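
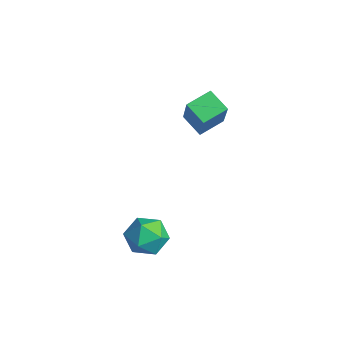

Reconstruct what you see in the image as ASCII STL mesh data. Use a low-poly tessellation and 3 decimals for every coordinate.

solid 
facet normal -0.846 -0.225 0.483
outer loop
vertex -3.049 2.309 3.727
vertex -3.153 3.507 4.102
vertex -4.185 2.767 1.948
endloop
endfacet
facet normal 0.083 -0.951 -0.298
outer loop
vertex -3.187 3.033 1.378
vertex -3.049 2.309 3.727
vertex -4.185 2.767 1.948
endloop
endfacet
facet normal -0.846 -0.225 0.483
outer loop
vertex -4.185 2.767 1.948
vertex -3.153 3.507 4.102
vertex -4.29 3.965 2.323
endloop
endfacet
facet normal -0.527 0.212 -0.823
outer loop
vertex -4.29 3.965 2.323
vertex -3.187 3.033 1.378
vertex -4.185 2.767 1.948
endloop
endfacet
facet normal 0.527 -0.212 0.823
outer loop
vertex -3.049 2.309 3.727
vertex -2.155 3.773 3.532
vertex -3.153 3.507 4.102
endloop
endfacet
facet normal 0.083 -0.951 -0.298
outer loop
vertex -2.05 2.575 3.157
vertex -3.049 2.309 3.727
vertex -3.187 3.033 1.378
endloop
endfacet
facet normal 0.526 -0.212 0.824
outer loop
vertex -2.05 2.575 3.157
vertex -2.155 3.773 3.532
vertex -3.049 2.309 3.727
endloop
endfacet
facet normal -0.083 0.951 0.298
outer loop
vertex -3.153 3.507 4.102
vertex -2.155 3.773 3.532
vertex -4.29 3.965 2.323
endloop
endfacet
facet normal -0.526 0.212 -0.823
outer loop
vertex -3.291 4.231 1.753
vertex -3.187 3.033 1.378
vertex -4.29 3.965 2.323
endloop
endfacet
facet normal -0.083 0.951 0.298
outer loop
vertex -4.29 3.965 2.323
vertex -2.155 3.773 3.532
vertex -3.291 4.231 1.753
endloop
endfacet
facet normal 0.846 0.225 -0.483
outer loop
vertex -3.291 4.231 1.753
vertex -2.05 2.575 3.157
vertex -3.187 3.033 1.378
endloop
endfacet
facet normal 0.846 0.225 -0.483
outer loop
vertex -2.155 3.773 3.532
vertex -2.05 2.575 3.157
vertex -3.291 4.231 1.753
endloop
endfacet
facet normal -0.465 -0.503 0.728
outer loop
vertex 0.398 -1.768 0.695
vertex 0.835 -2.613 0.39
vertex 1.283 -2.038 1.074
endloop
endfacet
facet normal -0.343 0.172 0.923
outer loop
vertex 0.398 -1.768 0.695
vertex 1.283 -2.038 1.074
vertex 1.113 -1.084 0.833
endloop
endfacet
facet normal -0.661 0.601 0.449
outer loop
vertex 0.398 -1.768 0.695
vertex 1.113 -1.084 0.833
vertex 0.561 -1.069 0.0
endloop
endfacet
facet normal -0.981 0.190 -0.039
outer loop
vertex 0.398 -1.768 0.695
vertex 0.561 -1.069 0.0
vertex 0.389 -2.014 -0.273
endloop
endfacet
facet normal -0.860 -0.493 0.133
outer loop
vertex 0.398 -1.768 0.695
vertex 0.389 -2.014 -0.273
vertex 0.835 -2.613 0.39
endloop
endfacet
facet normal 0.361 0.288 0.887
outer loop
vertex 1.113 -1.084 0.833
vertex 1.283 -2.038 1.074
vertex 1.991 -1.506 0.613
endloop
endfacet
facet normal 0.162 -0.805 0.571
outer loop
vertex 1.283 -2.038 1.074
vertex 0.835 -2.613 0.39
vertex 1.819 -2.451 0.34
endloop
endfacet
facet normal -0.476 -0.787 -0.391
outer loop
vertex 0.835 -2.613 0.39
vertex 0.389 -2.014 -0.273
vertex 1.267 -2.436 -0.493
endloop
endfacet
facet normal -0.673 0.316 -0.669
outer loop
vertex 0.389 -2.014 -0.273
vertex 0.561 -1.069 0.0
vertex 1.097 -1.482 -0.734
endloop
endfacet
facet normal -0.155 0.980 0.121
outer loop
vertex 0.561 -1.069 0.0
vertex 1.113 -1.084 0.833
vertex 1.545 -0.907 -0.05
endloop
endfacet
facet normal 0.981 -0.190 0.039
outer loop
vertex 1.982 -1.752 -0.355
vertex 1.991 -1.506 0.613
vertex 1.819 -2.451 0.34
endloop
endfacet
facet normal 0.661 -0.601 -0.449
outer loop
vertex 1.982 -1.752 -0.355
vertex 1.819 -2.451 0.34
vertex 1.267 -2.436 -0.493
endloop
endfacet
facet normal 0.343 -0.172 -0.923
outer loop
vertex 1.982 -1.752 -0.355
vertex 1.267 -2.436 -0.493
vertex 1.097 -1.482 -0.734
endloop
endfacet
facet normal 0.465 0.503 -0.728
outer loop
vertex 1.982 -1.752 -0.355
vertex 1.097 -1.482 -0.734
vertex 1.545 -0.907 -0.05
endloop
endfacet
facet normal 0.860 0.493 -0.133
outer loop
vertex 1.982 -1.752 -0.355
vertex 1.545 -0.907 -0.05
vertex 1.991 -1.506 0.613
endloop
endfacet
facet normal 0.673 -0.316 0.669
outer loop
vertex 1.819 -2.451 0.34
vertex 1.991 -1.506 0.613
vertex 1.283 -2.038 1.074
endloop
endfacet
facet normal 0.155 -0.980 -0.121
outer loop
vertex 1.267 -2.436 -0.493
vertex 1.819 -2.451 0.34
vertex 0.835 -2.613 0.39
endloop
endfacet
facet normal -0.361 -0.288 -0.887
outer loop
vertex 1.097 -1.482 -0.734
vertex 1.267 -2.436 -0.493
vertex 0.389 -2.014 -0.273
endloop
endfacet
facet normal -0.162 0.805 -0.571
outer loop
vertex 1.545 -0.907 -0.05
vertex 1.097 -1.482 -0.734
vertex 0.561 -1.069 0.0
endloop
endfacet
facet normal 0.476 0.787 0.391
outer loop
vertex 1.991 -1.506 0.613
vertex 1.545 -0.907 -0.05
vertex 1.113 -1.084 0.833
endloop
endfacet

endsolid


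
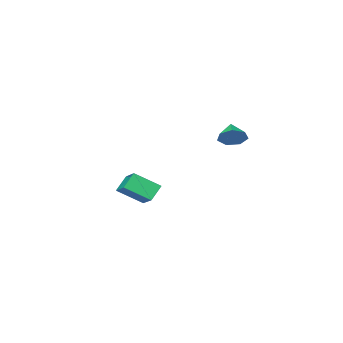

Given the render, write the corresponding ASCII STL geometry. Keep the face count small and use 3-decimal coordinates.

solid 
facet normal -0.682 -0.209 0.701
outer loop
vertex 1.52 -3.341 -1.473
vertex 0.246 -2.432 -2.441
vertex 1.049 -5.021 -2.431
endloop
endfacet
facet normal 0.692 -0.494 0.526
outer loop
vertex 1.874 -4.768 -3.279
vertex 1.52 -3.341 -1.473
vertex 1.049 -5.021 -2.431
endloop
endfacet
facet normal -0.682 -0.209 0.701
outer loop
vertex 1.049 -5.021 -2.431
vertex 0.246 -2.432 -2.441
vertex -0.225 -4.112 -3.399
endloop
endfacet
facet normal -0.236 -0.844 -0.482
outer loop
vertex -0.225 -4.112 -3.399
vertex 1.874 -4.768 -3.279
vertex 1.049 -5.021 -2.431
endloop
endfacet
facet normal 0.236 0.844 0.482
outer loop
vertex 1.52 -3.341 -1.473
vertex 1.071 -2.179 -3.289
vertex 0.246 -2.432 -2.441
endloop
endfacet
facet normal 0.692 -0.494 0.526
outer loop
vertex 2.345 -3.088 -2.321
vertex 1.52 -3.341 -1.473
vertex 1.874 -4.768 -3.279
endloop
endfacet
facet normal 0.236 0.844 0.482
outer loop
vertex 2.345 -3.088 -2.321
vertex 1.071 -2.179 -3.289
vertex 1.52 -3.341 -1.473
endloop
endfacet
facet normal -0.692 0.494 -0.526
outer loop
vertex 0.246 -2.432 -2.441
vertex 1.071 -2.179 -3.289
vertex -0.225 -4.112 -3.399
endloop
endfacet
facet normal -0.236 -0.844 -0.482
outer loop
vertex 0.6 -3.859 -4.247
vertex 1.874 -4.768 -3.279
vertex -0.225 -4.112 -3.399
endloop
endfacet
facet normal -0.692 0.494 -0.526
outer loop
vertex -0.225 -4.112 -3.399
vertex 1.071 -2.179 -3.289
vertex 0.6 -3.859 -4.247
endloop
endfacet
facet normal 0.682 0.209 -0.701
outer loop
vertex 0.6 -3.859 -4.247
vertex 2.345 -3.088 -2.321
vertex 1.874 -4.768 -3.279
endloop
endfacet
facet normal 0.682 0.209 -0.701
outer loop
vertex 1.071 -2.179 -3.289
vertex 2.345 -3.088 -2.321
vertex 0.6 -3.859 -4.247
endloop
endfacet
facet normal 0.399 0.753 -0.523
outer loop
vertex 0.293 3.586 3.605
vertex -0.458 3.705 3.204
vertex -0.178 4.063 3.933
endloop
endfacet
facet normal 0.345 -0.276 0.897
outer loop
vertex 0.293 3.586 3.605
vertex -0.178 4.063 3.933
vertex -0.942 2.795 3.836
endloop
endfacet
facet normal 0.400 0.753 -0.523
outer loop
vertex -0.178 4.063 3.933
vertex -0.458 3.705 3.204
vertex -0.859 4.271 3.712
endloop
endfacet
facet normal -0.281 0.096 0.955
outer loop
vertex -0.178 4.063 3.933
vertex -0.859 4.271 3.712
vertex -0.942 2.795 3.836
endloop
endfacet
facet normal 0.400 0.753 -0.523
outer loop
vertex -0.859 4.271 3.712
vertex -0.458 3.705 3.204
vertex -1.239 4.053 3.108
endloop
endfacet
facet normal -0.857 0.091 0.507
outer loop
vertex -0.859 4.271 3.712
vertex -1.239 4.053 3.108
vertex -0.942 2.795 3.836
endloop
endfacet
facet normal 0.400 0.753 -0.523
outer loop
vertex -1.239 4.053 3.108
vertex -0.458 3.705 3.204
vertex -1.031 3.573 2.576
endloop
endfacet
facet normal -0.951 -0.289 -0.111
outer loop
vertex -1.239 4.053 3.108
vertex -1.031 3.573 2.576
vertex -0.942 2.795 3.836
endloop
endfacet
facet normal 0.399 0.754 -0.522
outer loop
vertex -1.031 3.573 2.576
vertex -0.458 3.705 3.204
vertex -0.391 3.193 2.516
endloop
endfacet
facet normal -0.490 -0.757 -0.433
outer loop
vertex -1.031 3.573 2.576
vertex -0.391 3.193 2.516
vertex -0.942 2.795 3.836
endloop
endfacet
facet normal 0.400 0.753 -0.522
outer loop
vertex -0.391 3.193 2.516
vertex -0.458 3.705 3.204
vertex 0.198 3.198 2.975
endloop
endfacet
facet normal 0.176 -0.960 -0.216
outer loop
vertex -0.391 3.193 2.516
vertex 0.198 3.198 2.975
vertex -0.942 2.795 3.836
endloop
endfacet
facet normal 0.399 0.753 -0.524
outer loop
vertex 0.198 3.198 2.975
vertex -0.458 3.705 3.204
vertex 0.293 3.586 3.605
endloop
endfacet
facet normal 0.549 -0.746 0.377
outer loop
vertex 0.198 3.198 2.975
vertex 0.293 3.586 3.605
vertex -0.942 2.795 3.836
endloop
endfacet

endsolid


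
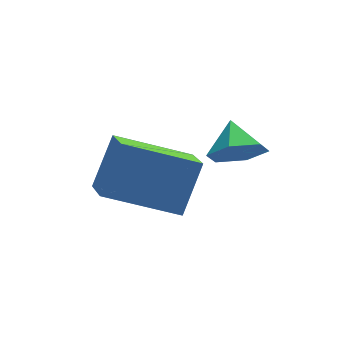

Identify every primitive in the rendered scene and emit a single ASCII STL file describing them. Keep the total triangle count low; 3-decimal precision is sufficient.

solid 
facet normal -0.111 -0.855 -0.506
outer loop
vertex 3.729 1.501 3.646
vertex 2.965 1.552 3.727
vertex 3.309 1.869 3.116
endloop
endfacet
facet normal 0.753 0.641 -0.152
outer loop
vertex 3.729 1.501 3.646
vertex 3.309 1.869 3.116
vertex 3.075 2.408 4.233
endloop
endfacet
facet normal -0.111 -0.855 -0.506
outer loop
vertex 3.309 1.869 3.116
vertex 2.965 1.552 3.727
vertex 2.545 1.921 3.196
endloop
endfacet
facet normal 0.016 0.902 -0.432
outer loop
vertex 3.309 1.869 3.116
vertex 2.545 1.921 3.196
vertex 3.075 2.408 4.233
endloop
endfacet
facet normal -0.112 -0.855 -0.506
outer loop
vertex 2.545 1.921 3.196
vertex 2.965 1.552 3.727
vertex 2.201 1.604 3.808
endloop
endfacet
facet normal -0.677 0.736 0.001
outer loop
vertex 2.545 1.921 3.196
vertex 2.201 1.604 3.808
vertex 3.075 2.408 4.233
endloop
endfacet
facet normal -0.112 -0.855 -0.507
outer loop
vertex 2.201 1.604 3.808
vertex 2.965 1.552 3.727
vertex 2.62 1.235 4.338
endloop
endfacet
facet normal -0.630 0.308 0.713
outer loop
vertex 2.201 1.604 3.808
vertex 2.62 1.235 4.338
vertex 3.075 2.408 4.233
endloop
endfacet
facet normal -0.110 -0.855 -0.506
outer loop
vertex 2.62 1.235 4.338
vertex 2.965 1.552 3.727
vertex 3.384 1.184 4.258
endloop
endfacet
facet normal 0.107 0.047 0.993
outer loop
vertex 2.62 1.235 4.338
vertex 3.384 1.184 4.258
vertex 3.075 2.408 4.233
endloop
endfacet
facet normal -0.111 -0.856 -0.506
outer loop
vertex 3.384 1.184 4.258
vertex 2.965 1.552 3.727
vertex 3.729 1.501 3.646
endloop
endfacet
facet normal 0.800 0.213 0.561
outer loop
vertex 3.384 1.184 4.258
vertex 3.729 1.501 3.646
vertex 3.075 2.408 4.233
endloop
endfacet
facet normal -0.456 -0.390 -0.800
outer loop
vertex -0.262 2.049 2.597
vertex -0.173 3.077 2.045
vertex 1.583 1.475 1.826
endloop
endfacet
facet normal -0.076 -0.879 0.471
outer loop
vertex 2.293 2.083 3.075
vertex -0.262 2.049 2.597
vertex 1.583 1.475 1.826
endloop
endfacet
facet normal -0.455 -0.390 -0.801
outer loop
vertex 1.583 1.475 1.826
vertex -0.173 3.077 2.045
vertex 1.672 2.503 1.275
endloop
endfacet
facet normal 0.887 -0.275 -0.370
outer loop
vertex 1.672 2.503 1.275
vertex 2.293 2.083 3.075
vertex 1.583 1.475 1.826
endloop
endfacet
facet normal -0.887 0.276 0.370
outer loop
vertex -0.262 2.049 2.597
vertex 0.537 3.685 3.294
vertex -0.173 3.077 2.045
endloop
endfacet
facet normal -0.077 -0.879 0.472
outer loop
vertex 0.448 2.657 3.845
vertex -0.262 2.049 2.597
vertex 2.293 2.083 3.075
endloop
endfacet
facet normal -0.887 0.275 0.371
outer loop
vertex 0.448 2.657 3.845
vertex 0.537 3.685 3.294
vertex -0.262 2.049 2.597
endloop
endfacet
facet normal 0.077 0.879 -0.471
outer loop
vertex -0.173 3.077 2.045
vertex 0.537 3.685 3.294
vertex 1.672 2.503 1.275
endloop
endfacet
facet normal 0.887 -0.276 -0.370
outer loop
vertex 2.382 3.111 2.523
vertex 2.293 2.083 3.075
vertex 1.672 2.503 1.275
endloop
endfacet
facet normal 0.076 0.879 -0.471
outer loop
vertex 1.672 2.503 1.275
vertex 0.537 3.685 3.294
vertex 2.382 3.111 2.523
endloop
endfacet
facet normal 0.455 0.390 0.800
outer loop
vertex 2.382 3.111 2.523
vertex 0.448 2.657 3.845
vertex 2.293 2.083 3.075
endloop
endfacet
facet normal 0.456 0.390 0.800
outer loop
vertex 0.537 3.685 3.294
vertex 0.448 2.657 3.845
vertex 2.382 3.111 2.523
endloop
endfacet

endsolid


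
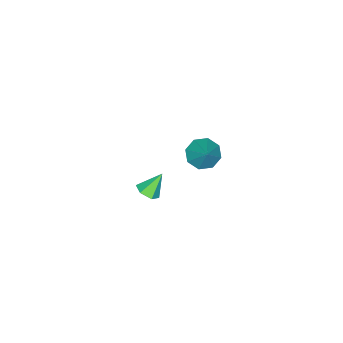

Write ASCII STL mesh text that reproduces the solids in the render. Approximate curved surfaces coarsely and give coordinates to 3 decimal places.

solid 
facet normal -0.502 -0.483 -0.718
outer loop
vertex -2.258 1.096 -2.341
vertex -2.901 0.914 -1.769
vertex -2.735 1.572 -2.328
endloop
endfacet
facet normal 0.669 0.678 -0.305
outer loop
vertex -2.258 1.096 -2.341
vertex -2.735 1.572 -2.328
vertex -2.079 1.706 -0.591
endloop
endfacet
facet normal -0.501 -0.483 -0.718
outer loop
vertex -2.735 1.572 -2.328
vertex -2.901 0.914 -1.769
vertex -3.309 1.662 -1.988
endloop
endfacet
facet normal 0.090 0.990 -0.110
outer loop
vertex -2.735 1.572 -2.328
vertex -3.309 1.662 -1.988
vertex -2.079 1.706 -0.591
endloop
endfacet
facet normal -0.502 -0.484 -0.717
outer loop
vertex -3.309 1.662 -1.988
vertex -2.901 0.914 -1.769
vertex -3.644 1.314 -1.519
endloop
endfacet
facet normal -0.411 0.848 0.335
outer loop
vertex -3.309 1.662 -1.988
vertex -3.644 1.314 -1.519
vertex -2.079 1.706 -0.591
endloop
endfacet
facet normal -0.502 -0.483 -0.717
outer loop
vertex -3.644 1.314 -1.519
vertex -2.901 0.914 -1.769
vertex -3.544 0.731 -1.196
endloop
endfacet
facet normal -0.541 0.335 0.771
outer loop
vertex -3.644 1.314 -1.519
vertex -3.544 0.731 -1.196
vertex -2.079 1.706 -0.591
endloop
endfacet
facet normal -0.502 -0.483 -0.717
outer loop
vertex -3.544 0.731 -1.196
vertex -2.901 0.914 -1.769
vertex -3.067 0.255 -1.209
endloop
endfacet
facet normal -0.223 -0.249 0.942
outer loop
vertex -3.544 0.731 -1.196
vertex -3.067 0.255 -1.209
vertex -2.079 1.706 -0.591
endloop
endfacet
facet normal -0.501 -0.484 -0.718
outer loop
vertex -3.067 0.255 -1.209
vertex -2.901 0.914 -1.769
vertex -2.493 0.165 -1.549
endloop
endfacet
facet normal 0.355 -0.561 0.748
outer loop
vertex -3.067 0.255 -1.209
vertex -2.493 0.165 -1.549
vertex -2.079 1.706 -0.591
endloop
endfacet
facet normal -0.501 -0.484 -0.718
outer loop
vertex -2.493 0.165 -1.549
vertex -2.901 0.914 -1.769
vertex -2.158 0.514 -2.018
endloop
endfacet
facet normal 0.857 -0.418 0.301
outer loop
vertex -2.493 0.165 -1.549
vertex -2.158 0.514 -2.018
vertex -2.079 1.706 -0.591
endloop
endfacet
facet normal -0.501 -0.484 -0.717
outer loop
vertex -2.158 0.514 -2.018
vertex -2.901 0.914 -1.769
vertex -2.258 1.096 -2.341
endloop
endfacet
facet normal 0.986 0.095 -0.134
outer loop
vertex -2.158 0.514 -2.018
vertex -2.258 1.096 -2.341
vertex -2.079 1.706 -0.591
endloop
endfacet
facet normal 0.533 -0.273 -0.801
outer loop
vertex 3.974 2.254 2.356
vertex 3.482 2.295 2.015
vertex 3.837 2.773 2.088
endloop
endfacet
facet normal 0.539 0.494 0.682
outer loop
vertex 3.974 2.254 2.356
vertex 3.837 2.773 2.088
vertex 2.838 2.625 2.985
endloop
endfacet
facet normal 0.532 -0.272 -0.802
outer loop
vertex 3.837 2.773 2.088
vertex 3.482 2.295 2.015
vertex 3.345 2.814 1.748
endloop
endfacet
facet normal -0.017 0.989 0.144
outer loop
vertex 3.837 2.773 2.088
vertex 3.345 2.814 1.748
vertex 2.838 2.625 2.985
endloop
endfacet
facet normal 0.532 -0.272 -0.802
outer loop
vertex 3.345 2.814 1.748
vertex 3.482 2.295 2.015
vertex 2.99 2.337 1.674
endloop
endfacet
facet normal -0.766 0.604 -0.221
outer loop
vertex 3.345 2.814 1.748
vertex 2.99 2.337 1.674
vertex 2.838 2.625 2.985
endloop
endfacet
facet normal 0.532 -0.273 -0.801
outer loop
vertex 2.99 2.337 1.674
vertex 3.482 2.295 2.015
vertex 3.127 1.817 1.942
endloop
endfacet
facet normal -0.959 -0.278 -0.050
outer loop
vertex 2.99 2.337 1.674
vertex 3.127 1.817 1.942
vertex 2.838 2.625 2.985
endloop
endfacet
facet normal 0.533 -0.273 -0.801
outer loop
vertex 3.127 1.817 1.942
vertex 3.482 2.295 2.015
vertex 3.619 1.776 2.283
endloop
endfacet
facet normal -0.403 -0.774 0.488
outer loop
vertex 3.127 1.817 1.942
vertex 3.619 1.776 2.283
vertex 2.838 2.625 2.985
endloop
endfacet
facet normal 0.533 -0.273 -0.801
outer loop
vertex 3.619 1.776 2.283
vertex 3.482 2.295 2.015
vertex 3.974 2.254 2.356
endloop
endfacet
facet normal 0.346 -0.388 0.854
outer loop
vertex 3.619 1.776 2.283
vertex 3.974 2.254 2.356
vertex 2.838 2.625 2.985
endloop
endfacet

endsolid


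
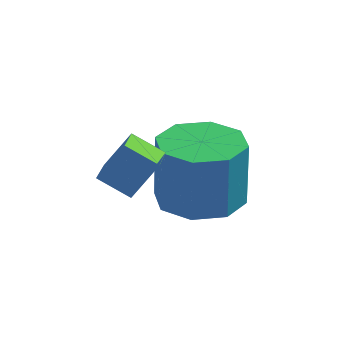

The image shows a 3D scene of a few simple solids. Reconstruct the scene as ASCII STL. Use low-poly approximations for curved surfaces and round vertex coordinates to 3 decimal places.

solid 
facet normal 0.005 -0.071 -0.997
outer loop
vertex 1.249 0.638 -1.163
vertex 0.415 1.353 -1.218
vertex 1.512 1.436 -1.218
endloop
endfacet
facet normal 0.950 -0.311 0.027
outer loop
vertex 1.249 0.638 -1.163
vertex 1.512 1.436 -1.218
vertex 1.239 0.772 0.733
endloop
endfacet
facet normal 0.950 -0.312 0.027
outer loop
vertex 1.239 0.772 0.733
vertex 1.512 1.436 -1.218
vertex 1.502 1.569 0.678
endloop
endfacet
facet normal -0.005 0.071 0.997
outer loop
vertex 1.239 0.772 0.733
vertex 1.502 1.569 0.678
vertex 0.405 1.487 0.678
endloop
endfacet
facet normal 0.005 -0.071 -0.997
outer loop
vertex 1.512 1.436 -1.218
vertex 0.415 1.353 -1.218
vertex 1.132 2.185 -1.273
endloop
endfacet
facet normal 0.892 0.451 -0.027
outer loop
vertex 1.512 1.436 -1.218
vertex 1.132 2.185 -1.273
vertex 1.502 1.569 0.678
endloop
endfacet
facet normal 0.893 0.450 -0.027
outer loop
vertex 1.502 1.569 0.678
vertex 1.132 2.185 -1.273
vertex 1.122 2.319 0.623
endloop
endfacet
facet normal -0.005 0.070 0.997
outer loop
vertex 1.502 1.569 0.678
vertex 1.122 2.319 0.623
vertex 0.405 1.487 0.678
endloop
endfacet
facet normal 0.005 -0.070 -0.998
outer loop
vertex 1.132 2.185 -1.273
vertex 0.415 1.353 -1.218
vertex 0.333 2.447 -1.295
endloop
endfacet
facet normal 0.313 0.948 -0.065
outer loop
vertex 1.132 2.185 -1.273
vertex 0.333 2.447 -1.295
vertex 1.122 2.319 0.623
endloop
endfacet
facet normal 0.313 0.948 -0.065
outer loop
vertex 1.122 2.319 0.623
vertex 0.333 2.447 -1.295
vertex 0.323 2.581 0.6
endloop
endfacet
facet normal -0.006 0.071 0.997
outer loop
vertex 1.122 2.319 0.623
vertex 0.323 2.581 0.6
vertex 0.405 1.487 0.678
endloop
endfacet
facet normal 0.006 -0.070 -0.998
outer loop
vertex 0.333 2.447 -1.295
vertex 0.415 1.353 -1.218
vertex -0.419 2.068 -1.273
endloop
endfacet
facet normal -0.451 0.890 -0.065
outer loop
vertex 0.333 2.447 -1.295
vertex -0.419 2.068 -1.273
vertex 0.323 2.581 0.6
endloop
endfacet
facet normal -0.451 0.890 -0.065
outer loop
vertex 0.323 2.581 0.6
vertex -0.419 2.068 -1.273
vertex -0.429 2.202 0.623
endloop
endfacet
facet normal -0.005 0.071 0.997
outer loop
vertex 0.323 2.581 0.6
vertex -0.429 2.202 0.623
vertex 0.405 1.487 0.678
endloop
endfacet
facet normal 0.005 -0.071 -0.997
outer loop
vertex -0.419 2.068 -1.273
vertex 0.415 1.353 -1.218
vertex -0.682 1.271 -1.218
endloop
endfacet
facet normal -0.950 0.312 -0.027
outer loop
vertex -0.419 2.068 -1.273
vertex -0.682 1.271 -1.218
vertex -0.429 2.202 0.623
endloop
endfacet
facet normal -0.950 0.311 -0.027
outer loop
vertex -0.429 2.202 0.623
vertex -0.682 1.271 -1.218
vertex -0.692 1.404 0.678
endloop
endfacet
facet normal -0.005 0.071 0.997
outer loop
vertex -0.429 2.202 0.623
vertex -0.692 1.404 0.678
vertex 0.405 1.487 0.678
endloop
endfacet
facet normal 0.005 -0.070 -0.997
outer loop
vertex -0.682 1.271 -1.218
vertex 0.415 1.353 -1.218
vertex -0.302 0.521 -1.163
endloop
endfacet
facet normal -0.893 -0.450 0.027
outer loop
vertex -0.682 1.271 -1.218
vertex -0.302 0.521 -1.163
vertex -0.692 1.404 0.678
endloop
endfacet
facet normal -0.892 -0.451 0.027
outer loop
vertex -0.692 1.404 0.678
vertex -0.302 0.521 -1.163
vertex -0.312 0.655 0.733
endloop
endfacet
facet normal -0.005 0.071 0.997
outer loop
vertex -0.692 1.404 0.678
vertex -0.312 0.655 0.733
vertex 0.405 1.487 0.678
endloop
endfacet
facet normal 0.006 -0.071 -0.997
outer loop
vertex -0.302 0.521 -1.163
vertex 0.415 1.353 -1.218
vertex 0.497 0.259 -1.14
endloop
endfacet
facet normal -0.313 -0.948 0.065
outer loop
vertex -0.302 0.521 -1.163
vertex 0.497 0.259 -1.14
vertex -0.312 0.655 0.733
endloop
endfacet
facet normal -0.313 -0.948 0.065
outer loop
vertex -0.312 0.655 0.733
vertex 0.497 0.259 -1.14
vertex 0.487 0.393 0.755
endloop
endfacet
facet normal -0.005 0.070 0.998
outer loop
vertex -0.312 0.655 0.733
vertex 0.487 0.393 0.755
vertex 0.405 1.487 0.678
endloop
endfacet
facet normal 0.005 -0.071 -0.997
outer loop
vertex 0.497 0.259 -1.14
vertex 0.415 1.353 -1.218
vertex 1.249 0.638 -1.163
endloop
endfacet
facet normal 0.451 -0.890 0.065
outer loop
vertex 0.497 0.259 -1.14
vertex 1.249 0.638 -1.163
vertex 0.487 0.393 0.755
endloop
endfacet
facet normal 0.451 -0.890 0.065
outer loop
vertex 0.487 0.393 0.755
vertex 1.249 0.638 -1.163
vertex 1.239 0.772 0.733
endloop
endfacet
facet normal -0.006 0.070 0.998
outer loop
vertex 0.487 0.393 0.755
vertex 1.239 0.772 0.733
vertex 0.405 1.487 0.678
endloop
endfacet
facet normal -0.469 -0.398 -0.789
outer loop
vertex -0.452 -1.237 0.586
vertex -1.26 -1.197 1.046
vertex -0.661 -0.064 0.119
endloop
endfacet
facet normal 0.868 -0.043 -0.495
outer loop
vertex -0.14 0.377 0.994
vertex -0.452 -1.237 0.586
vertex -0.661 -0.064 0.119
endloop
endfacet
facet normal -0.469 -0.397 -0.789
outer loop
vertex -0.661 -0.064 0.119
vertex -1.26 -1.197 1.046
vertex -1.468 -0.024 0.579
endloop
endfacet
facet normal -0.163 0.917 -0.365
outer loop
vertex -1.468 -0.024 0.579
vertex -0.14 0.377 0.994
vertex -0.661 -0.064 0.119
endloop
endfacet
facet normal 0.163 -0.917 0.365
outer loop
vertex -0.452 -1.237 0.586
vertex -0.739 -0.756 1.921
vertex -1.26 -1.197 1.046
endloop
endfacet
facet normal 0.868 -0.043 -0.494
outer loop
vertex 0.068 -0.796 1.461
vertex -0.452 -1.237 0.586
vertex -0.14 0.377 0.994
endloop
endfacet
facet normal 0.163 -0.917 0.365
outer loop
vertex 0.068 -0.796 1.461
vertex -0.739 -0.756 1.921
vertex -0.452 -1.237 0.586
endloop
endfacet
facet normal -0.868 0.043 0.495
outer loop
vertex -1.26 -1.197 1.046
vertex -0.739 -0.756 1.921
vertex -1.468 -0.024 0.579
endloop
endfacet
facet normal -0.163 0.917 -0.365
outer loop
vertex -0.948 0.417 1.454
vertex -0.14 0.377 0.994
vertex -1.468 -0.024 0.579
endloop
endfacet
facet normal -0.868 0.042 0.495
outer loop
vertex -1.468 -0.024 0.579
vertex -0.739 -0.756 1.921
vertex -0.948 0.417 1.454
endloop
endfacet
facet normal 0.469 0.397 0.789
outer loop
vertex -0.948 0.417 1.454
vertex 0.068 -0.796 1.461
vertex -0.14 0.377 0.994
endloop
endfacet
facet normal 0.469 0.398 0.789
outer loop
vertex -0.739 -0.756 1.921
vertex 0.068 -0.796 1.461
vertex -0.948 0.417 1.454
endloop
endfacet

endsolid


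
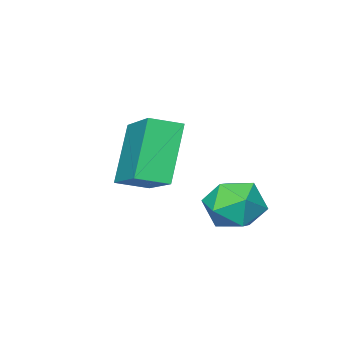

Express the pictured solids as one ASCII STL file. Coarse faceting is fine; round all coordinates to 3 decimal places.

solid 
facet normal -0.431 -0.263 0.863
outer loop
vertex -2.398 -5.091 2.505
vertex -1.622 -3.273 3.447
vertex -3.153 -4.644 2.264
endloop
endfacet
facet normal -0.354 -0.830 -0.430
outer loop
vertex -2.338 -4.147 0.633
vertex -2.398 -5.091 2.505
vertex -3.153 -4.644 2.264
endloop
endfacet
facet normal -0.431 -0.263 0.863
outer loop
vertex -3.153 -4.644 2.264
vertex -1.622 -3.273 3.447
vertex -2.377 -2.826 3.206
endloop
endfacet
facet normal -0.830 0.491 -0.265
outer loop
vertex -2.377 -2.826 3.206
vertex -2.338 -4.147 0.633
vertex -3.153 -4.644 2.264
endloop
endfacet
facet normal 0.830 -0.491 0.265
outer loop
vertex -2.398 -5.091 2.505
vertex -0.807 -2.776 1.816
vertex -1.622 -3.273 3.447
endloop
endfacet
facet normal -0.354 -0.830 -0.430
outer loop
vertex -1.583 -4.594 0.874
vertex -2.398 -5.091 2.505
vertex -2.338 -4.147 0.633
endloop
endfacet
facet normal 0.830 -0.491 0.265
outer loop
vertex -1.583 -4.594 0.874
vertex -0.807 -2.776 1.816
vertex -2.398 -5.091 2.505
endloop
endfacet
facet normal 0.354 0.830 0.430
outer loop
vertex -1.622 -3.273 3.447
vertex -0.807 -2.776 1.816
vertex -2.377 -2.826 3.206
endloop
endfacet
facet normal -0.830 0.491 -0.265
outer loop
vertex -1.562 -2.329 1.575
vertex -2.338 -4.147 0.633
vertex -2.377 -2.826 3.206
endloop
endfacet
facet normal 0.354 0.830 0.430
outer loop
vertex -2.377 -2.826 3.206
vertex -0.807 -2.776 1.816
vertex -1.562 -2.329 1.575
endloop
endfacet
facet normal 0.431 0.263 -0.863
outer loop
vertex -1.562 -2.329 1.575
vertex -1.583 -4.594 0.874
vertex -2.338 -4.147 0.633
endloop
endfacet
facet normal 0.431 0.263 -0.863
outer loop
vertex -0.807 -2.776 1.816
vertex -1.583 -4.594 0.874
vertex -1.562 -2.329 1.575
endloop
endfacet
facet normal 0.060 0.347 0.936
outer loop
vertex -2.785 -1.045 1.149
vertex -3.463 -1.529 1.372
vertex -2.665 -1.848 1.439
endloop
endfacet
facet normal 0.704 0.332 0.628
outer loop
vertex -2.785 -1.045 1.149
vertex -2.665 -1.848 1.439
vertex -2.205 -1.558 0.77
endloop
endfacet
facet normal 0.677 0.735 0.041
outer loop
vertex -2.785 -1.045 1.149
vertex -2.205 -1.558 0.77
vertex -2.718 -1.059 0.29
endloop
endfacet
facet normal 0.016 1.000 -0.015
outer loop
vertex -2.785 -1.045 1.149
vertex -2.718 -1.059 0.29
vertex -3.496 -1.041 0.661
endloop
endfacet
facet normal -0.365 0.760 0.538
outer loop
vertex -2.785 -1.045 1.149
vertex -3.496 -1.041 0.661
vertex -3.463 -1.529 1.372
endloop
endfacet
facet normal 0.837 -0.339 0.429
outer loop
vertex -2.205 -1.558 0.77
vertex -2.665 -1.848 1.439
vertex -2.524 -2.359 0.759
endloop
endfacet
facet normal -0.204 -0.317 0.926
outer loop
vertex -2.665 -1.848 1.439
vertex -3.463 -1.529 1.372
vertex -3.302 -2.341 1.13
endloop
endfacet
facet normal -0.892 0.352 0.283
outer loop
vertex -3.463 -1.529 1.372
vertex -3.496 -1.041 0.661
vertex -3.815 -1.842 0.65
endloop
endfacet
facet normal -0.275 0.740 -0.613
outer loop
vertex -3.496 -1.041 0.661
vertex -2.718 -1.059 0.29
vertex -3.355 -1.552 -0.019
endloop
endfacet
facet normal 0.793 0.313 -0.522
outer loop
vertex -2.718 -1.059 0.29
vertex -2.205 -1.558 0.77
vertex -2.557 -1.871 0.048
endloop
endfacet
facet normal -0.016 -1.000 0.015
outer loop
vertex -3.235 -2.355 0.271
vertex -2.524 -2.359 0.759
vertex -3.302 -2.341 1.13
endloop
endfacet
facet normal -0.677 -0.735 -0.041
outer loop
vertex -3.235 -2.355 0.271
vertex -3.302 -2.341 1.13
vertex -3.815 -1.842 0.65
endloop
endfacet
facet normal -0.704 -0.332 -0.628
outer loop
vertex -3.235 -2.355 0.271
vertex -3.815 -1.842 0.65
vertex -3.355 -1.552 -0.019
endloop
endfacet
facet normal -0.060 -0.347 -0.936
outer loop
vertex -3.235 -2.355 0.271
vertex -3.355 -1.552 -0.019
vertex -2.557 -1.871 0.048
endloop
endfacet
facet normal 0.365 -0.760 -0.538
outer loop
vertex -3.235 -2.355 0.271
vertex -2.557 -1.871 0.048
vertex -2.524 -2.359 0.759
endloop
endfacet
facet normal 0.275 -0.740 0.613
outer loop
vertex -3.302 -2.341 1.13
vertex -2.524 -2.359 0.759
vertex -2.665 -1.848 1.439
endloop
endfacet
facet normal -0.793 -0.313 0.522
outer loop
vertex -3.815 -1.842 0.65
vertex -3.302 -2.341 1.13
vertex -3.463 -1.529 1.372
endloop
endfacet
facet normal -0.837 0.339 -0.429
outer loop
vertex -3.355 -1.552 -0.019
vertex -3.815 -1.842 0.65
vertex -3.496 -1.041 0.661
endloop
endfacet
facet normal 0.204 0.317 -0.926
outer loop
vertex -2.557 -1.871 0.048
vertex -3.355 -1.552 -0.019
vertex -2.718 -1.059 0.29
endloop
endfacet
facet normal 0.892 -0.352 -0.283
outer loop
vertex -2.524 -2.359 0.759
vertex -2.557 -1.871 0.048
vertex -2.205 -1.558 0.77
endloop
endfacet

endsolid


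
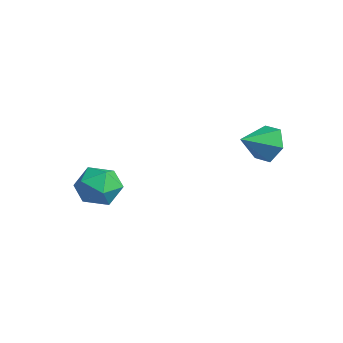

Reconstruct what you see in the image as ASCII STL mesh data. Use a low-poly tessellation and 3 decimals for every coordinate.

solid 
facet normal -0.118 0.901 -0.417
outer loop
vertex 2.051 4.339 4.443
vertex 1.756 3.871 3.516
vertex 1.011 4.117 4.258
endloop
endfacet
facet normal -0.148 -0.125 0.981
outer loop
vertex 2.051 4.339 4.443
vertex 1.011 4.117 4.258
vertex 1.944 2.429 4.184
endloop
endfacet
facet normal -0.118 0.901 -0.417
outer loop
vertex 1.011 4.117 4.258
vertex 1.756 3.871 3.516
vertex 0.715 3.649 3.331
endloop
endfacet
facet normal -0.765 -0.443 0.468
outer loop
vertex 1.011 4.117 4.258
vertex 0.715 3.649 3.331
vertex 1.944 2.429 4.184
endloop
endfacet
facet normal -0.118 0.901 -0.418
outer loop
vertex 0.715 3.649 3.331
vertex 1.756 3.871 3.516
vertex 1.46 3.402 2.589
endloop
endfacet
facet normal -0.558 -0.773 -0.302
outer loop
vertex 0.715 3.649 3.331
vertex 1.46 3.402 2.589
vertex 1.944 2.429 4.184
endloop
endfacet
facet normal -0.118 0.901 -0.418
outer loop
vertex 1.46 3.402 2.589
vertex 1.756 3.871 3.516
vertex 2.501 3.624 2.774
endloop
endfacet
facet normal 0.267 -0.785 -0.560
outer loop
vertex 1.46 3.402 2.589
vertex 2.501 3.624 2.774
vertex 1.944 2.429 4.184
endloop
endfacet
facet normal -0.118 0.901 -0.418
outer loop
vertex 2.501 3.624 2.774
vertex 1.756 3.871 3.516
vertex 2.796 4.093 3.701
endloop
endfacet
facet normal 0.884 -0.466 -0.046
outer loop
vertex 2.501 3.624 2.774
vertex 2.796 4.093 3.701
vertex 1.944 2.429 4.184
endloop
endfacet
facet normal -0.118 0.901 -0.417
outer loop
vertex 2.796 4.093 3.701
vertex 1.756 3.871 3.516
vertex 2.051 4.339 4.443
endloop
endfacet
facet normal 0.676 -0.136 0.724
outer loop
vertex 2.796 4.093 3.701
vertex 2.051 4.339 4.443
vertex 1.944 2.429 4.184
endloop
endfacet
facet normal -0.255 0.333 0.908
outer loop
vertex -3.598 -1.272 0.291
vertex -3.883 -2.44 0.639
vertex -2.722 -2.003 0.805
endloop
endfacet
facet normal 0.255 0.742 0.621
outer loop
vertex -3.598 -1.272 0.291
vertex -2.722 -2.003 0.805
vertex -2.437 -1.281 -0.175
endloop
endfacet
facet normal 0.009 1.000 0.003
outer loop
vertex -3.598 -1.272 0.291
vertex -2.437 -1.281 -0.175
vertex -3.422 -1.27 -0.948
endloop
endfacet
facet normal -0.654 0.751 -0.092
outer loop
vertex -3.598 -1.272 0.291
vertex -3.422 -1.27 -0.948
vertex -4.315 -1.987 -0.444
endloop
endfacet
facet normal -0.817 0.339 0.467
outer loop
vertex -3.598 -1.272 0.291
vertex -4.315 -1.987 -0.444
vertex -3.883 -2.44 0.639
endloop
endfacet
facet normal 0.817 0.325 0.477
outer loop
vertex -2.437 -1.281 -0.175
vertex -2.722 -2.003 0.805
vertex -2.005 -2.453 -0.116
endloop
endfacet
facet normal -0.008 -0.335 0.942
outer loop
vertex -2.722 -2.003 0.805
vertex -3.883 -2.44 0.639
vertex -2.898 -3.17 0.388
endloop
endfacet
facet normal -0.917 -0.326 0.229
outer loop
vertex -3.883 -2.44 0.639
vertex -4.315 -1.987 -0.444
vertex -3.883 -3.159 -0.385
endloop
endfacet
facet normal -0.654 0.340 -0.675
outer loop
vertex -4.315 -1.987 -0.444
vertex -3.422 -1.27 -0.948
vertex -3.598 -2.437 -1.365
endloop
endfacet
facet normal 0.418 0.743 -0.522
outer loop
vertex -3.422 -1.27 -0.948
vertex -2.437 -1.281 -0.175
vertex -2.437 -2.0 -1.199
endloop
endfacet
facet normal 0.654 -0.751 0.092
outer loop
vertex -2.722 -3.168 -0.851
vertex -2.005 -2.453 -0.116
vertex -2.898 -3.17 0.388
endloop
endfacet
facet normal -0.009 -1.000 -0.003
outer loop
vertex -2.722 -3.168 -0.851
vertex -2.898 -3.17 0.388
vertex -3.883 -3.159 -0.385
endloop
endfacet
facet normal -0.255 -0.742 -0.621
outer loop
vertex -2.722 -3.168 -0.851
vertex -3.883 -3.159 -0.385
vertex -3.598 -2.437 -1.365
endloop
endfacet
facet normal 0.255 -0.333 -0.908
outer loop
vertex -2.722 -3.168 -0.851
vertex -3.598 -2.437 -1.365
vertex -2.437 -2.0 -1.199
endloop
endfacet
facet normal 0.817 -0.339 -0.467
outer loop
vertex -2.722 -3.168 -0.851
vertex -2.437 -2.0 -1.199
vertex -2.005 -2.453 -0.116
endloop
endfacet
facet normal 0.654 -0.340 0.675
outer loop
vertex -2.898 -3.17 0.388
vertex -2.005 -2.453 -0.116
vertex -2.722 -2.003 0.805
endloop
endfacet
facet normal -0.418 -0.743 0.522
outer loop
vertex -3.883 -3.159 -0.385
vertex -2.898 -3.17 0.388
vertex -3.883 -2.44 0.639
endloop
endfacet
facet normal -0.817 -0.325 -0.477
outer loop
vertex -3.598 -2.437 -1.365
vertex -3.883 -3.159 -0.385
vertex -4.315 -1.987 -0.444
endloop
endfacet
facet normal 0.008 0.335 -0.942
outer loop
vertex -2.437 -2.0 -1.199
vertex -3.598 -2.437 -1.365
vertex -3.422 -1.27 -0.948
endloop
endfacet
facet normal 0.917 0.326 -0.229
outer loop
vertex -2.005 -2.453 -0.116
vertex -2.437 -2.0 -1.199
vertex -2.437 -1.281 -0.175
endloop
endfacet

endsolid


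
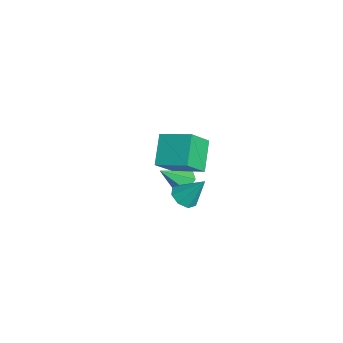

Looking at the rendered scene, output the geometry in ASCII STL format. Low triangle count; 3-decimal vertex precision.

solid 
facet normal -0.615 -0.732 -0.295
outer loop
vertex 1.407 0.722 3.891
vertex 0.601 1.965 2.489
vertex 2.888 0.059 2.451
endloop
endfacet
facet normal 0.395 -0.610 0.687
outer loop
vertex 4.179 1.595 3.071
vertex 1.407 0.722 3.891
vertex 2.888 0.059 2.451
endloop
endfacet
facet normal -0.614 -0.731 -0.296
outer loop
vertex 2.888 0.059 2.451
vertex 0.601 1.965 2.489
vertex 2.083 1.302 1.049
endloop
endfacet
facet normal 0.683 -0.306 -0.663
outer loop
vertex 2.083 1.302 1.049
vertex 4.179 1.595 3.071
vertex 2.888 0.059 2.451
endloop
endfacet
facet normal -0.683 0.306 0.664
outer loop
vertex 1.407 0.722 3.891
vertex 1.892 3.501 3.109
vertex 0.601 1.965 2.489
endloop
endfacet
facet normal 0.395 -0.609 0.687
outer loop
vertex 2.697 2.258 4.511
vertex 1.407 0.722 3.891
vertex 4.179 1.595 3.071
endloop
endfacet
facet normal -0.683 0.306 0.663
outer loop
vertex 2.697 2.258 4.511
vertex 1.892 3.501 3.109
vertex 1.407 0.722 3.891
endloop
endfacet
facet normal -0.395 0.610 -0.687
outer loop
vertex 0.601 1.965 2.489
vertex 1.892 3.501 3.109
vertex 2.083 1.302 1.049
endloop
endfacet
facet normal 0.683 -0.306 -0.664
outer loop
vertex 3.373 2.838 1.669
vertex 4.179 1.595 3.071
vertex 2.083 1.302 1.049
endloop
endfacet
facet normal -0.395 0.609 -0.687
outer loop
vertex 2.083 1.302 1.049
vertex 1.892 3.501 3.109
vertex 3.373 2.838 1.669
endloop
endfacet
facet normal 0.614 0.732 0.295
outer loop
vertex 3.373 2.838 1.669
vertex 2.697 2.258 4.511
vertex 4.179 1.595 3.071
endloop
endfacet
facet normal 0.615 0.731 0.295
outer loop
vertex 1.892 3.501 3.109
vertex 2.697 2.258 4.511
vertex 3.373 2.838 1.669
endloop
endfacet
facet normal -0.311 -0.517 -0.798
outer loop
vertex 1.586 1.755 -2.378
vertex 0.836 2.333 -2.46
vertex 1.722 2.329 -2.803
endloop
endfacet
facet normal 0.979 -0.104 0.173
outer loop
vertex 1.586 1.755 -2.378
vertex 1.722 2.329 -2.803
vertex 1.484 3.407 -0.8
endloop
endfacet
facet normal -0.311 -0.516 -0.798
outer loop
vertex 1.722 2.329 -2.803
vertex 0.836 2.333 -2.46
vertex 1.34 2.906 -3.027
endloop
endfacet
facet normal 0.851 0.498 -0.167
outer loop
vertex 1.722 2.329 -2.803
vertex 1.34 2.906 -3.027
vertex 1.484 3.407 -0.8
endloop
endfacet
facet normal -0.312 -0.516 -0.798
outer loop
vertex 1.34 2.906 -3.027
vertex 0.836 2.333 -2.46
vertex 0.662 3.147 -2.918
endloop
endfacet
facet normal 0.293 0.928 -0.228
outer loop
vertex 1.34 2.906 -3.027
vertex 0.662 3.147 -2.918
vertex 1.484 3.407 -0.8
endloop
endfacet
facet normal -0.312 -0.516 -0.798
outer loop
vertex 0.662 3.147 -2.918
vertex 0.836 2.333 -2.46
vertex 0.087 2.911 -2.541
endloop
endfacet
facet normal -0.364 0.931 0.027
outer loop
vertex 0.662 3.147 -2.918
vertex 0.087 2.911 -2.541
vertex 1.484 3.407 -0.8
endloop
endfacet
facet normal -0.311 -0.515 -0.798
outer loop
vertex 0.087 2.911 -2.541
vertex 0.836 2.333 -2.46
vertex -0.05 2.337 -2.117
endloop
endfacet
facet normal -0.737 0.506 0.447
outer loop
vertex 0.087 2.911 -2.541
vertex -0.05 2.337 -2.117
vertex 1.484 3.407 -0.8
endloop
endfacet
facet normal -0.311 -0.517 -0.797
outer loop
vertex -0.05 2.337 -2.117
vertex 0.836 2.333 -2.46
vertex 0.333 1.761 -1.893
endloop
endfacet
facet normal -0.608 -0.098 0.788
outer loop
vertex -0.05 2.337 -2.117
vertex 0.333 1.761 -1.893
vertex 1.484 3.407 -0.8
endloop
endfacet
facet normal -0.311 -0.517 -0.797
outer loop
vertex 0.333 1.761 -1.893
vertex 0.836 2.333 -2.46
vertex 1.01 1.52 -2.001
endloop
endfacet
facet normal -0.052 -0.527 0.848
outer loop
vertex 0.333 1.761 -1.893
vertex 1.01 1.52 -2.001
vertex 1.484 3.407 -0.8
endloop
endfacet
facet normal -0.311 -0.517 -0.798
outer loop
vertex 1.01 1.52 -2.001
vertex 0.836 2.333 -2.46
vertex 1.586 1.755 -2.378
endloop
endfacet
facet normal 0.605 -0.530 0.594
outer loop
vertex 1.01 1.52 -2.001
vertex 1.586 1.755 -2.378
vertex 1.484 3.407 -0.8
endloop
endfacet
facet normal 0.041 0.751 -0.659
outer loop
vertex -2.232 3.403 -4.65
vertex -3.218 3.484 -4.619
vertex -2.658 4.005 -3.99
endloop
endfacet
facet normal 0.817 -0.052 0.575
outer loop
vertex -2.232 3.403 -4.65
vertex -2.658 4.005 -3.99
vertex -3.302 1.936 -3.261
endloop
endfacet
facet normal 0.040 0.752 -0.658
outer loop
vertex -2.658 4.005 -3.99
vertex -3.218 3.484 -4.619
vertex -3.644 4.086 -3.958
endloop
endfacet
facet normal 0.057 0.316 0.947
outer loop
vertex -2.658 4.005 -3.99
vertex -3.644 4.086 -3.958
vertex -3.302 1.936 -3.261
endloop
endfacet
facet normal 0.040 0.752 -0.658
outer loop
vertex -3.644 4.086 -3.958
vertex -3.218 3.484 -4.619
vertex -4.204 3.565 -4.587
endloop
endfacet
facet normal -0.776 0.079 0.625
outer loop
vertex -3.644 4.086 -3.958
vertex -4.204 3.565 -4.587
vertex -3.302 1.936 -3.261
endloop
endfacet
facet normal 0.040 0.751 -0.659
outer loop
vertex -4.204 3.565 -4.587
vertex -3.218 3.484 -4.619
vertex -3.778 2.963 -5.247
endloop
endfacet
facet normal -0.848 -0.525 -0.068
outer loop
vertex -4.204 3.565 -4.587
vertex -3.778 2.963 -5.247
vertex -3.302 1.936 -3.261
endloop
endfacet
facet normal 0.040 0.751 -0.659
outer loop
vertex -3.778 2.963 -5.247
vertex -3.218 3.484 -4.619
vertex -2.792 2.882 -5.279
endloop
endfacet
facet normal -0.088 -0.893 -0.441
outer loop
vertex -3.778 2.963 -5.247
vertex -2.792 2.882 -5.279
vertex -3.302 1.936 -3.261
endloop
endfacet
facet normal 0.041 0.751 -0.659
outer loop
vertex -2.792 2.882 -5.279
vertex -3.218 3.484 -4.619
vertex -2.232 3.403 -4.65
endloop
endfacet
facet normal 0.745 -0.656 -0.119
outer loop
vertex -2.792 2.882 -5.279
vertex -2.232 3.403 -4.65
vertex -3.302 1.936 -3.261
endloop
endfacet

endsolid


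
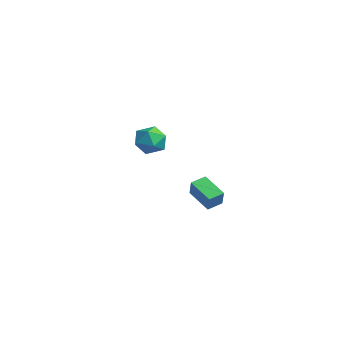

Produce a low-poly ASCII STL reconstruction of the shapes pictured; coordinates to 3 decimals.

solid 
facet normal -0.547 0.154 -0.823
outer loop
vertex 2.363 -1.616 -2.679
vertex 2.195 -0.703 -2.397
vertex 3.747 -1.107 -3.503
endloop
endfacet
facet normal 0.173 -0.941 -0.290
outer loop
vertex 4.425 -1.297 -2.483
vertex 2.363 -1.616 -2.679
vertex 3.747 -1.107 -3.503
endloop
endfacet
facet normal -0.547 0.153 -0.823
outer loop
vertex 3.747 -1.107 -3.503
vertex 2.195 -0.703 -2.397
vertex 3.58 -0.194 -3.222
endloop
endfacet
facet normal 0.819 0.300 -0.489
outer loop
vertex 3.58 -0.194 -3.222
vertex 4.425 -1.297 -2.483
vertex 3.747 -1.107 -3.503
endloop
endfacet
facet normal -0.819 -0.301 0.488
outer loop
vertex 2.363 -1.616 -2.679
vertex 2.873 -0.893 -1.377
vertex 2.195 -0.703 -2.397
endloop
endfacet
facet normal 0.173 -0.941 -0.290
outer loop
vertex 3.04 -1.806 -1.658
vertex 2.363 -1.616 -2.679
vertex 4.425 -1.297 -2.483
endloop
endfacet
facet normal -0.820 -0.300 0.488
outer loop
vertex 3.04 -1.806 -1.658
vertex 2.873 -0.893 -1.377
vertex 2.363 -1.616 -2.679
endloop
endfacet
facet normal -0.173 0.941 0.290
outer loop
vertex 2.195 -0.703 -2.397
vertex 2.873 -0.893 -1.377
vertex 3.58 -0.194 -3.222
endloop
endfacet
facet normal 0.820 0.301 -0.487
outer loop
vertex 4.257 -0.384 -2.201
vertex 4.425 -1.297 -2.483
vertex 3.58 -0.194 -3.222
endloop
endfacet
facet normal -0.173 0.941 0.290
outer loop
vertex 3.58 -0.194 -3.222
vertex 2.873 -0.893 -1.377
vertex 4.257 -0.384 -2.201
endloop
endfacet
facet normal 0.547 -0.154 0.823
outer loop
vertex 4.257 -0.384 -2.201
vertex 3.04 -1.806 -1.658
vertex 4.425 -1.297 -2.483
endloop
endfacet
facet normal 0.547 -0.153 0.823
outer loop
vertex 2.873 -0.893 -1.377
vertex 3.04 -1.806 -1.658
vertex 4.257 -0.384 -2.201
endloop
endfacet
facet normal 0.010 0.834 0.551
outer loop
vertex -4.202 -0.566 -0.702
vertex -4.212 -1.186 0.237
vertex -3.233 -0.889 -0.23
endloop
endfacet
facet normal 0.346 0.936 -0.070
outer loop
vertex -4.202 -0.566 -0.702
vertex -3.233 -0.889 -0.23
vertex -3.355 -0.928 -1.348
endloop
endfacet
facet normal -0.116 0.794 -0.597
outer loop
vertex -4.202 -0.566 -0.702
vertex -3.355 -0.928 -1.348
vertex -4.41 -1.249 -1.571
endloop
endfacet
facet normal -0.738 0.605 -0.299
outer loop
vertex -4.202 -0.566 -0.702
vertex -4.41 -1.249 -1.571
vertex -4.939 -1.409 -0.591
endloop
endfacet
facet normal -0.660 0.630 0.409
outer loop
vertex -4.202 -0.566 -0.702
vertex -4.939 -1.409 -0.591
vertex -4.212 -1.186 0.237
endloop
endfacet
facet normal 0.879 0.464 -0.112
outer loop
vertex -3.355 -0.928 -1.348
vertex -3.233 -0.889 -0.23
vertex -2.841 -1.771 -0.809
endloop
endfacet
facet normal 0.335 0.300 0.893
outer loop
vertex -3.233 -0.889 -0.23
vertex -4.212 -1.186 0.237
vertex -3.37 -1.931 0.171
endloop
endfacet
facet normal -0.747 -0.031 0.664
outer loop
vertex -4.212 -1.186 0.237
vertex -4.939 -1.409 -0.591
vertex -4.425 -2.252 -0.052
endloop
endfacet
facet normal -0.873 -0.071 -0.483
outer loop
vertex -4.939 -1.409 -0.591
vertex -4.41 -1.249 -1.571
vertex -4.547 -2.291 -1.17
endloop
endfacet
facet normal 0.132 0.235 -0.963
outer loop
vertex -4.41 -1.249 -1.571
vertex -3.355 -0.928 -1.348
vertex -3.568 -1.994 -1.637
endloop
endfacet
facet normal 0.738 -0.605 0.299
outer loop
vertex -3.578 -2.614 -0.698
vertex -2.841 -1.771 -0.809
vertex -3.37 -1.931 0.171
endloop
endfacet
facet normal 0.116 -0.794 0.597
outer loop
vertex -3.578 -2.614 -0.698
vertex -3.37 -1.931 0.171
vertex -4.425 -2.252 -0.052
endloop
endfacet
facet normal -0.346 -0.936 0.070
outer loop
vertex -3.578 -2.614 -0.698
vertex -4.425 -2.252 -0.052
vertex -4.547 -2.291 -1.17
endloop
endfacet
facet normal -0.010 -0.834 -0.551
outer loop
vertex -3.578 -2.614 -0.698
vertex -4.547 -2.291 -1.17
vertex -3.568 -1.994 -1.637
endloop
endfacet
facet normal 0.660 -0.630 -0.409
outer loop
vertex -3.578 -2.614 -0.698
vertex -3.568 -1.994 -1.637
vertex -2.841 -1.771 -0.809
endloop
endfacet
facet normal 0.873 0.071 0.483
outer loop
vertex -3.37 -1.931 0.171
vertex -2.841 -1.771 -0.809
vertex -3.233 -0.889 -0.23
endloop
endfacet
facet normal -0.132 -0.235 0.963
outer loop
vertex -4.425 -2.252 -0.052
vertex -3.37 -1.931 0.171
vertex -4.212 -1.186 0.237
endloop
endfacet
facet normal -0.879 -0.464 0.112
outer loop
vertex -4.547 -2.291 -1.17
vertex -4.425 -2.252 -0.052
vertex -4.939 -1.409 -0.591
endloop
endfacet
facet normal -0.335 -0.300 -0.893
outer loop
vertex -3.568 -1.994 -1.637
vertex -4.547 -2.291 -1.17
vertex -4.41 -1.249 -1.571
endloop
endfacet
facet normal 0.747 0.031 -0.664
outer loop
vertex -2.841 -1.771 -0.809
vertex -3.568 -1.994 -1.637
vertex -3.355 -0.928 -1.348
endloop
endfacet

endsolid


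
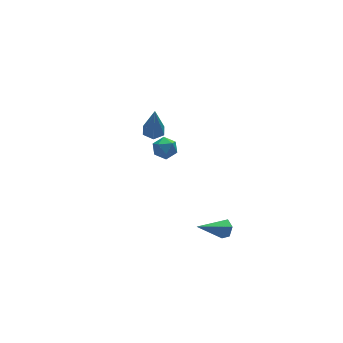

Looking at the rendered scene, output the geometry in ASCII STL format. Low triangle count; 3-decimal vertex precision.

solid 
facet normal 0.866 0.075 -0.494
outer loop
vertex 2.116 -1.281 -4.017
vertex 1.864 -0.932 -4.406
vertex 2.114 -0.708 -3.933
endloop
endfacet
facet normal 0.249 -0.140 0.958
outer loop
vertex 2.116 -1.281 -4.017
vertex 2.114 -0.708 -3.933
vertex 0.296 -1.068 -3.514
endloop
endfacet
facet normal 0.867 0.074 -0.493
outer loop
vertex 2.114 -0.708 -3.933
vertex 1.864 -0.932 -4.406
vertex 1.863 -0.358 -4.322
endloop
endfacet
facet normal 0.006 0.745 0.667
outer loop
vertex 2.114 -0.708 -3.933
vertex 1.863 -0.358 -4.322
vertex 0.296 -1.068 -3.514
endloop
endfacet
facet normal 0.867 0.074 -0.493
outer loop
vertex 1.863 -0.358 -4.322
vertex 1.864 -0.932 -4.406
vertex 1.613 -0.583 -4.795
endloop
endfacet
facet normal -0.475 0.865 -0.161
outer loop
vertex 1.863 -0.358 -4.322
vertex 1.613 -0.583 -4.795
vertex 0.296 -1.068 -3.514
endloop
endfacet
facet normal 0.867 0.075 -0.492
outer loop
vertex 1.613 -0.583 -4.795
vertex 1.864 -0.932 -4.406
vertex 1.615 -1.157 -4.879
endloop
endfacet
facet normal -0.712 0.099 -0.695
outer loop
vertex 1.613 -0.583 -4.795
vertex 1.615 -1.157 -4.879
vertex 0.296 -1.068 -3.514
endloop
endfacet
facet normal 0.867 0.075 -0.492
outer loop
vertex 1.615 -1.157 -4.879
vertex 1.864 -0.932 -4.406
vertex 1.866 -1.506 -4.49
endloop
endfacet
facet normal -0.469 -0.786 -0.402
outer loop
vertex 1.615 -1.157 -4.879
vertex 1.866 -1.506 -4.49
vertex 0.296 -1.068 -3.514
endloop
endfacet
facet normal 0.866 0.075 -0.494
outer loop
vertex 1.866 -1.506 -4.49
vertex 1.864 -0.932 -4.406
vertex 2.116 -1.281 -4.017
endloop
endfacet
facet normal 0.011 -0.905 0.425
outer loop
vertex 1.866 -1.506 -4.49
vertex 2.116 -1.281 -4.017
vertex 0.296 -1.068 -3.514
endloop
endfacet
facet normal 0.063 0.261 -0.963
outer loop
vertex 0.458 3.621 0.423
vertex -0.144 3.545 0.363
vertex 0.079 4.089 0.525
endloop
endfacet
facet normal 0.743 0.507 0.437
outer loop
vertex 0.458 3.621 0.423
vertex 0.079 4.089 0.525
vertex -0.276 2.995 2.397
endloop
endfacet
facet normal 0.063 0.261 -0.963
outer loop
vertex 0.079 4.089 0.525
vertex -0.144 3.545 0.363
vertex -0.523 4.012 0.465
endloop
endfacet
facet normal -0.158 0.865 0.476
outer loop
vertex 0.079 4.089 0.525
vertex -0.523 4.012 0.465
vertex -0.276 2.995 2.397
endloop
endfacet
facet normal 0.061 0.260 -0.964
outer loop
vertex -0.523 4.012 0.465
vertex -0.144 3.545 0.363
vertex -0.746 3.468 0.304
endloop
endfacet
facet normal -0.916 0.295 0.272
outer loop
vertex -0.523 4.012 0.465
vertex -0.746 3.468 0.304
vertex -0.276 2.995 2.397
endloop
endfacet
facet normal 0.061 0.260 -0.964
outer loop
vertex -0.746 3.468 0.304
vertex -0.144 3.545 0.363
vertex -0.368 3.0 0.202
endloop
endfacet
facet normal -0.774 -0.632 0.031
outer loop
vertex -0.746 3.468 0.304
vertex -0.368 3.0 0.202
vertex -0.276 2.995 2.397
endloop
endfacet
facet normal 0.063 0.259 -0.964
outer loop
vertex -0.368 3.0 0.202
vertex -0.144 3.545 0.363
vertex 0.234 3.077 0.262
endloop
endfacet
facet normal 0.128 -0.992 -0.008
outer loop
vertex -0.368 3.0 0.202
vertex 0.234 3.077 0.262
vertex -0.276 2.995 2.397
endloop
endfacet
facet normal 0.063 0.259 -0.964
outer loop
vertex 0.234 3.077 0.262
vertex -0.144 3.545 0.363
vertex 0.458 3.621 0.423
endloop
endfacet
facet normal 0.885 -0.422 0.195
outer loop
vertex 0.234 3.077 0.262
vertex 0.458 3.621 0.423
vertex -0.276 2.995 2.397
endloop
endfacet
facet normal -0.126 0.927 0.352
outer loop
vertex -1.031 -0.051 2.77
vertex -1.646 -0.217 2.987
vertex -1.114 -0.298 3.391
endloop
endfacet
facet normal 0.562 0.740 0.369
outer loop
vertex -1.031 -0.051 2.77
vertex -1.114 -0.298 3.391
vertex -0.596 -0.503 3.013
endloop
endfacet
facet normal 0.763 0.576 -0.295
outer loop
vertex -1.031 -0.051 2.77
vertex -0.596 -0.503 3.013
vertex -0.808 -0.548 2.376
endloop
endfacet
facet normal 0.198 0.662 -0.723
outer loop
vertex -1.031 -0.051 2.77
vertex -0.808 -0.548 2.376
vertex -1.457 -0.371 2.36
endloop
endfacet
facet normal -0.351 0.879 -0.322
outer loop
vertex -1.031 -0.051 2.77
vertex -1.457 -0.371 2.36
vertex -1.646 -0.217 2.987
endloop
endfacet
facet normal 0.621 0.150 0.769
outer loop
vertex -0.596 -0.503 3.013
vertex -1.114 -0.298 3.391
vertex -0.943 -0.949 3.38
endloop
endfacet
facet normal -0.493 0.455 0.741
outer loop
vertex -1.114 -0.298 3.391
vertex -1.646 -0.217 2.987
vertex -1.592 -0.772 3.364
endloop
endfacet
facet normal -0.857 0.378 -0.351
outer loop
vertex -1.646 -0.217 2.987
vertex -1.457 -0.371 2.36
vertex -1.804 -0.817 2.727
endloop
endfacet
facet normal 0.031 0.025 -0.999
outer loop
vertex -1.457 -0.371 2.36
vertex -0.808 -0.548 2.376
vertex -1.286 -1.022 2.349
endloop
endfacet
facet normal 0.945 -0.116 -0.306
outer loop
vertex -0.808 -0.548 2.376
vertex -0.596 -0.503 3.013
vertex -0.754 -1.103 2.753
endloop
endfacet
facet normal -0.198 -0.662 0.723
outer loop
vertex -1.369 -1.269 2.97
vertex -0.943 -0.949 3.38
vertex -1.592 -0.772 3.364
endloop
endfacet
facet normal -0.763 -0.576 0.295
outer loop
vertex -1.369 -1.269 2.97
vertex -1.592 -0.772 3.364
vertex -1.804 -0.817 2.727
endloop
endfacet
facet normal -0.562 -0.740 -0.369
outer loop
vertex -1.369 -1.269 2.97
vertex -1.804 -0.817 2.727
vertex -1.286 -1.022 2.349
endloop
endfacet
facet normal 0.126 -0.927 -0.352
outer loop
vertex -1.369 -1.269 2.97
vertex -1.286 -1.022 2.349
vertex -0.754 -1.103 2.753
endloop
endfacet
facet normal 0.351 -0.879 0.322
outer loop
vertex -1.369 -1.269 2.97
vertex -0.754 -1.103 2.753
vertex -0.943 -0.949 3.38
endloop
endfacet
facet normal -0.031 -0.025 0.999
outer loop
vertex -1.592 -0.772 3.364
vertex -0.943 -0.949 3.38
vertex -1.114 -0.298 3.391
endloop
endfacet
facet normal -0.945 0.116 0.306
outer loop
vertex -1.804 -0.817 2.727
vertex -1.592 -0.772 3.364
vertex -1.646 -0.217 2.987
endloop
endfacet
facet normal -0.621 -0.150 -0.769
outer loop
vertex -1.286 -1.022 2.349
vertex -1.804 -0.817 2.727
vertex -1.457 -0.371 2.36
endloop
endfacet
facet normal 0.493 -0.455 -0.741
outer loop
vertex -0.754 -1.103 2.753
vertex -1.286 -1.022 2.349
vertex -0.808 -0.548 2.376
endloop
endfacet
facet normal 0.857 -0.378 0.351
outer loop
vertex -0.943 -0.949 3.38
vertex -0.754 -1.103 2.753
vertex -0.596 -0.503 3.013
endloop
endfacet

endsolid


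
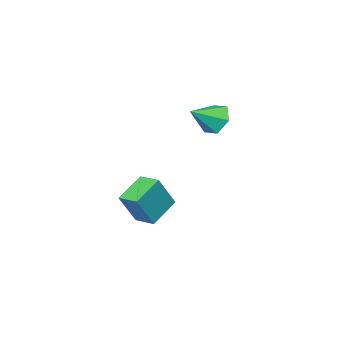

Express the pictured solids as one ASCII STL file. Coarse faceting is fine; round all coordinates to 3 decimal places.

solid 
facet normal -0.877 -0.107 0.468
outer loop
vertex 0.646 -3.282 -1.23
vertex 0.585 -2.271 -1.113
vertex -0.173 -3.157 -2.737
endloop
endfacet
facet normal 0.060 -0.992 -0.115
outer loop
vertex 1.195 -2.989 -3.467
vertex 0.646 -3.282 -1.23
vertex -0.173 -3.157 -2.737
endloop
endfacet
facet normal -0.877 -0.108 0.468
outer loop
vertex -0.173 -3.157 -2.737
vertex 0.585 -2.271 -1.113
vertex -0.235 -2.145 -2.62
endloop
endfacet
facet normal -0.476 0.072 -0.876
outer loop
vertex -0.235 -2.145 -2.62
vertex 1.195 -2.989 -3.467
vertex -0.173 -3.157 -2.737
endloop
endfacet
facet normal 0.476 -0.073 0.876
outer loop
vertex 0.646 -3.282 -1.23
vertex 1.953 -2.103 -1.843
vertex 0.585 -2.271 -1.113
endloop
endfacet
facet normal 0.059 -0.992 -0.115
outer loop
vertex 2.015 -3.115 -1.96
vertex 0.646 -3.282 -1.23
vertex 1.195 -2.989 -3.467
endloop
endfacet
facet normal 0.476 -0.072 0.876
outer loop
vertex 2.015 -3.115 -1.96
vertex 1.953 -2.103 -1.843
vertex 0.646 -3.282 -1.23
endloop
endfacet
facet normal -0.060 0.991 0.116
outer loop
vertex 0.585 -2.271 -1.113
vertex 1.953 -2.103 -1.843
vertex -0.235 -2.145 -2.62
endloop
endfacet
facet normal -0.476 0.073 -0.876
outer loop
vertex 1.134 -1.978 -3.35
vertex 1.195 -2.989 -3.467
vertex -0.235 -2.145 -2.62
endloop
endfacet
facet normal -0.060 0.992 0.115
outer loop
vertex -0.235 -2.145 -2.62
vertex 1.953 -2.103 -1.843
vertex 1.134 -1.978 -3.35
endloop
endfacet
facet normal 0.877 0.107 -0.468
outer loop
vertex 1.134 -1.978 -3.35
vertex 2.015 -3.115 -1.96
vertex 1.195 -2.989 -3.467
endloop
endfacet
facet normal 0.877 0.108 -0.468
outer loop
vertex 1.953 -2.103 -1.843
vertex 2.015 -3.115 -1.96
vertex 1.134 -1.978 -3.35
endloop
endfacet
facet normal -0.841 0.207 -0.500
outer loop
vertex -0.238 0.241 2.064
vertex -0.661 -0.268 2.565
vertex -0.58 0.535 2.761
endloop
endfacet
facet normal 0.699 0.714 0.042
outer loop
vertex -0.238 0.241 2.064
vertex -0.58 0.535 2.761
vertex 0.501 -0.552 3.255
endloop
endfacet
facet normal -0.842 0.207 -0.499
outer loop
vertex -0.58 0.535 2.761
vertex -0.661 -0.268 2.565
vertex -1.002 0.026 3.262
endloop
endfacet
facet normal 0.227 0.581 0.782
outer loop
vertex -0.58 0.535 2.761
vertex -1.002 0.026 3.262
vertex 0.501 -0.552 3.255
endloop
endfacet
facet normal -0.842 0.206 -0.499
outer loop
vertex -1.002 0.026 3.262
vertex -0.661 -0.268 2.565
vertex -1.083 -0.777 3.067
endloop
endfacet
facet normal -0.083 -0.227 0.970
outer loop
vertex -1.002 0.026 3.262
vertex -1.083 -0.777 3.067
vertex 0.501 -0.552 3.255
endloop
endfacet
facet normal -0.842 0.205 -0.500
outer loop
vertex -1.083 -0.777 3.067
vertex -0.661 -0.268 2.565
vertex -0.741 -1.071 2.37
endloop
endfacet
facet normal 0.079 -0.904 0.420
outer loop
vertex -1.083 -0.777 3.067
vertex -0.741 -1.071 2.37
vertex 0.501 -0.552 3.255
endloop
endfacet
facet normal -0.842 0.205 -0.500
outer loop
vertex -0.741 -1.071 2.37
vertex -0.661 -0.268 2.565
vertex -0.319 -0.562 1.868
endloop
endfacet
facet normal 0.550 -0.771 -0.320
outer loop
vertex -0.741 -1.071 2.37
vertex -0.319 -0.562 1.868
vertex 0.501 -0.552 3.255
endloop
endfacet
facet normal -0.841 0.207 -0.500
outer loop
vertex -0.319 -0.562 1.868
vertex -0.661 -0.268 2.565
vertex -0.238 0.241 2.064
endloop
endfacet
facet normal 0.860 0.037 -0.509
outer loop
vertex -0.319 -0.562 1.868
vertex -0.238 0.241 2.064
vertex 0.501 -0.552 3.255
endloop
endfacet

endsolid


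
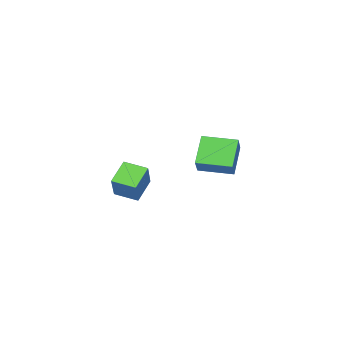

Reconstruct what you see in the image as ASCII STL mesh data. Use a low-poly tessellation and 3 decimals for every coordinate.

solid 
facet normal -0.395 -0.533 -0.748
outer loop
vertex 1.856 -4.366 -0.515
vertex 0.962 -3.246 -0.842
vertex 3.02 -3.745 -1.572
endloop
endfacet
facet normal 0.608 -0.762 0.222
outer loop
vertex 3.798 -2.694 -0.098
vertex 1.856 -4.366 -0.515
vertex 3.02 -3.745 -1.572
endloop
endfacet
facet normal -0.395 -0.533 -0.748
outer loop
vertex 3.02 -3.745 -1.572
vertex 0.962 -3.246 -0.842
vertex 2.126 -2.625 -1.899
endloop
endfacet
facet normal 0.689 0.367 -0.625
outer loop
vertex 2.126 -2.625 -1.899
vertex 3.798 -2.694 -0.098
vertex 3.02 -3.745 -1.572
endloop
endfacet
facet normal -0.689 -0.367 0.625
outer loop
vertex 1.856 -4.366 -0.515
vertex 1.74 -2.195 0.632
vertex 0.962 -3.246 -0.842
endloop
endfacet
facet normal 0.608 -0.762 0.222
outer loop
vertex 2.634 -3.315 0.959
vertex 1.856 -4.366 -0.515
vertex 3.798 -2.694 -0.098
endloop
endfacet
facet normal -0.689 -0.367 0.625
outer loop
vertex 2.634 -3.315 0.959
vertex 1.74 -2.195 0.632
vertex 1.856 -4.366 -0.515
endloop
endfacet
facet normal -0.608 0.762 -0.222
outer loop
vertex 0.962 -3.246 -0.842
vertex 1.74 -2.195 0.632
vertex 2.126 -2.625 -1.899
endloop
endfacet
facet normal 0.689 0.367 -0.625
outer loop
vertex 2.904 -1.574 -0.425
vertex 3.798 -2.694 -0.098
vertex 2.126 -2.625 -1.899
endloop
endfacet
facet normal -0.608 0.762 -0.222
outer loop
vertex 2.126 -2.625 -1.899
vertex 1.74 -2.195 0.632
vertex 2.904 -1.574 -0.425
endloop
endfacet
facet normal 0.395 0.533 0.748
outer loop
vertex 2.904 -1.574 -0.425
vertex 2.634 -3.315 0.959
vertex 3.798 -2.694 -0.098
endloop
endfacet
facet normal 0.395 0.533 0.748
outer loop
vertex 1.74 -2.195 0.632
vertex 2.634 -3.315 0.959
vertex 2.904 -1.574 -0.425
endloop
endfacet
facet normal -0.735 0.673 -0.079
outer loop
vertex -4.886 -3.135 1.331
vertex -3.871 -2.221 -0.329
vertex -5.698 -4.146 0.278
endloop
endfacet
facet normal -0.472 -0.425 0.772
outer loop
vertex -4.109 -5.599 0.449
vertex -4.886 -3.135 1.331
vertex -5.698 -4.146 0.278
endloop
endfacet
facet normal -0.735 0.673 -0.079
outer loop
vertex -5.698 -4.146 0.278
vertex -3.871 -2.221 -0.329
vertex -4.683 -3.231 -1.382
endloop
endfacet
facet normal -0.486 -0.605 -0.631
outer loop
vertex -4.683 -3.231 -1.382
vertex -4.109 -5.599 0.449
vertex -5.698 -4.146 0.278
endloop
endfacet
facet normal 0.486 0.605 0.630
outer loop
vertex -4.886 -3.135 1.331
vertex -2.282 -3.674 -0.158
vertex -3.871 -2.221 -0.329
endloop
endfacet
facet normal -0.472 -0.425 0.772
outer loop
vertex -3.297 -4.589 1.502
vertex -4.886 -3.135 1.331
vertex -4.109 -5.599 0.449
endloop
endfacet
facet normal 0.486 0.605 0.631
outer loop
vertex -3.297 -4.589 1.502
vertex -2.282 -3.674 -0.158
vertex -4.886 -3.135 1.331
endloop
endfacet
facet normal 0.472 0.425 -0.772
outer loop
vertex -3.871 -2.221 -0.329
vertex -2.282 -3.674 -0.158
vertex -4.683 -3.231 -1.382
endloop
endfacet
facet normal -0.486 -0.605 -0.630
outer loop
vertex -3.094 -4.685 -1.211
vertex -4.109 -5.599 0.449
vertex -4.683 -3.231 -1.382
endloop
endfacet
facet normal 0.472 0.425 -0.772
outer loop
vertex -4.683 -3.231 -1.382
vertex -2.282 -3.674 -0.158
vertex -3.094 -4.685 -1.211
endloop
endfacet
facet normal 0.735 -0.673 0.079
outer loop
vertex -3.094 -4.685 -1.211
vertex -3.297 -4.589 1.502
vertex -4.109 -5.599 0.449
endloop
endfacet
facet normal 0.736 -0.673 0.079
outer loop
vertex -2.282 -3.674 -0.158
vertex -3.297 -4.589 1.502
vertex -3.094 -4.685 -1.211
endloop
endfacet

endsolid


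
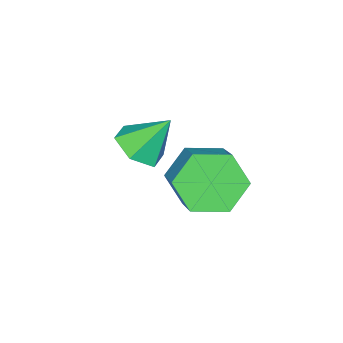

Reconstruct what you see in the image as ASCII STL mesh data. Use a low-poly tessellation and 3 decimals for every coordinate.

solid 
facet normal 0.308 -0.517 -0.799
outer loop
vertex 0.781 -3.986 -3.021
vertex 0.358 -3.595 -3.437
vertex 1.026 -3.387 -3.314
endloop
endfacet
facet normal 0.653 0.100 0.751
outer loop
vertex 0.781 -3.986 -3.021
vertex 1.026 -3.387 -3.314
vertex -0.018 -2.965 -2.463
endloop
endfacet
facet normal 0.308 -0.517 -0.799
outer loop
vertex 1.026 -3.387 -3.314
vertex 0.358 -3.595 -3.437
vertex 0.604 -2.996 -3.73
endloop
endfacet
facet normal 0.524 0.818 0.237
outer loop
vertex 1.026 -3.387 -3.314
vertex 0.604 -2.996 -3.73
vertex -0.018 -2.965 -2.463
endloop
endfacet
facet normal 0.308 -0.517 -0.799
outer loop
vertex 0.604 -2.996 -3.73
vertex 0.358 -3.595 -3.437
vertex -0.064 -3.204 -3.853
endloop
endfacet
facet normal -0.268 0.951 -0.155
outer loop
vertex 0.604 -2.996 -3.73
vertex -0.064 -3.204 -3.853
vertex -0.018 -2.965 -2.463
endloop
endfacet
facet normal 0.309 -0.516 -0.799
outer loop
vertex -0.064 -3.204 -3.853
vertex 0.358 -3.595 -3.437
vertex -0.309 -3.803 -3.561
endloop
endfacet
facet normal -0.930 0.365 -0.032
outer loop
vertex -0.064 -3.204 -3.853
vertex -0.309 -3.803 -3.561
vertex -0.018 -2.965 -2.463
endloop
endfacet
facet normal 0.309 -0.516 -0.799
outer loop
vertex -0.309 -3.803 -3.561
vertex 0.358 -3.595 -3.437
vertex 0.113 -4.194 -3.145
endloop
endfacet
facet normal -0.802 -0.353 0.482
outer loop
vertex -0.309 -3.803 -3.561
vertex 0.113 -4.194 -3.145
vertex -0.018 -2.965 -2.463
endloop
endfacet
facet normal 0.309 -0.516 -0.799
outer loop
vertex 0.113 -4.194 -3.145
vertex 0.358 -3.595 -3.437
vertex 0.781 -3.986 -3.021
endloop
endfacet
facet normal -0.011 -0.486 0.874
outer loop
vertex 0.113 -4.194 -3.145
vertex 0.781 -3.986 -3.021
vertex -0.018 -2.965 -2.463
endloop
endfacet
facet normal -0.618 -0.582 -0.529
outer loop
vertex 0.958 -2.483 -3.524
vertex 0.4 -1.808 -3.615
vertex 1.034 -1.939 -4.212
endloop
endfacet
facet normal 0.782 -0.528 -0.331
outer loop
vertex 0.958 -2.483 -3.524
vertex 1.034 -1.939 -4.212
vertex 1.717 -1.767 -2.873
endloop
endfacet
facet normal 0.782 -0.529 -0.331
outer loop
vertex 1.717 -1.767 -2.873
vertex 1.034 -1.939 -4.212
vertex 1.794 -1.223 -3.561
endloop
endfacet
facet normal 0.618 0.582 0.529
outer loop
vertex 1.717 -1.767 -2.873
vertex 1.794 -1.223 -3.561
vertex 1.16 -1.092 -2.965
endloop
endfacet
facet normal -0.618 -0.582 -0.529
outer loop
vertex 1.034 -1.939 -4.212
vertex 0.4 -1.808 -3.615
vertex 0.476 -1.264 -4.303
endloop
endfacet
facet normal 0.466 0.271 -0.842
outer loop
vertex 1.034 -1.939 -4.212
vertex 0.476 -1.264 -4.303
vertex 1.794 -1.223 -3.561
endloop
endfacet
facet normal 0.466 0.271 -0.842
outer loop
vertex 1.794 -1.223 -3.561
vertex 0.476 -1.264 -4.303
vertex 1.236 -0.548 -3.652
endloop
endfacet
facet normal 0.618 0.582 0.529
outer loop
vertex 1.794 -1.223 -3.561
vertex 1.236 -0.548 -3.652
vertex 1.16 -1.092 -2.965
endloop
endfacet
facet normal -0.618 -0.582 -0.528
outer loop
vertex 0.476 -1.264 -4.303
vertex 0.4 -1.808 -3.615
vertex -0.157 -1.133 -3.707
endloop
endfacet
facet normal -0.316 0.800 -0.511
outer loop
vertex 0.476 -1.264 -4.303
vertex -0.157 -1.133 -3.707
vertex 1.236 -0.548 -3.652
endloop
endfacet
facet normal -0.316 0.799 -0.511
outer loop
vertex 1.236 -0.548 -3.652
vertex -0.157 -1.133 -3.707
vertex 0.602 -0.417 -3.056
endloop
endfacet
facet normal 0.618 0.582 0.529
outer loop
vertex 1.236 -0.548 -3.652
vertex 0.602 -0.417 -3.056
vertex 1.16 -1.092 -2.965
endloop
endfacet
facet normal -0.618 -0.582 -0.529
outer loop
vertex -0.157 -1.133 -3.707
vertex 0.4 -1.808 -3.615
vertex -0.234 -1.677 -3.019
endloop
endfacet
facet normal -0.782 0.529 0.330
outer loop
vertex -0.157 -1.133 -3.707
vertex -0.234 -1.677 -3.019
vertex 0.602 -0.417 -3.056
endloop
endfacet
facet normal -0.782 0.528 0.331
outer loop
vertex 0.602 -0.417 -3.056
vertex -0.234 -1.677 -3.019
vertex 0.526 -0.961 -2.368
endloop
endfacet
facet normal 0.618 0.582 0.529
outer loop
vertex 0.602 -0.417 -3.056
vertex 0.526 -0.961 -2.368
vertex 1.16 -1.092 -2.965
endloop
endfacet
facet normal -0.618 -0.582 -0.529
outer loop
vertex -0.234 -1.677 -3.019
vertex 0.4 -1.808 -3.615
vertex 0.324 -2.352 -2.928
endloop
endfacet
facet normal -0.466 -0.271 0.842
outer loop
vertex -0.234 -1.677 -3.019
vertex 0.324 -2.352 -2.928
vertex 0.526 -0.961 -2.368
endloop
endfacet
facet normal -0.466 -0.271 0.842
outer loop
vertex 0.526 -0.961 -2.368
vertex 0.324 -2.352 -2.928
vertex 1.084 -1.636 -2.277
endloop
endfacet
facet normal 0.618 0.582 0.529
outer loop
vertex 0.526 -0.961 -2.368
vertex 1.084 -1.636 -2.277
vertex 1.16 -1.092 -2.965
endloop
endfacet
facet normal -0.618 -0.582 -0.529
outer loop
vertex 0.324 -2.352 -2.928
vertex 0.4 -1.808 -3.615
vertex 0.958 -2.483 -3.524
endloop
endfacet
facet normal 0.315 -0.800 0.511
outer loop
vertex 0.324 -2.352 -2.928
vertex 0.958 -2.483 -3.524
vertex 1.084 -1.636 -2.277
endloop
endfacet
facet normal 0.316 -0.799 0.511
outer loop
vertex 1.084 -1.636 -2.277
vertex 0.958 -2.483 -3.524
vertex 1.717 -1.767 -2.873
endloop
endfacet
facet normal 0.618 0.582 0.528
outer loop
vertex 1.084 -1.636 -2.277
vertex 1.717 -1.767 -2.873
vertex 1.16 -1.092 -2.965
endloop
endfacet

endsolid


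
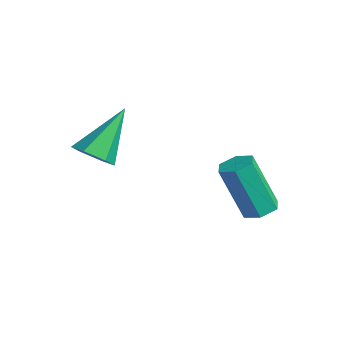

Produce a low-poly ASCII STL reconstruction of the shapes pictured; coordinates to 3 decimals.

solid 
facet normal 0.260 0.283 -0.923
outer loop
vertex 4.647 0.119 -3.981
vertex 4.097 0.481 -4.025
vertex 4.65 0.75 -3.787
endloop
endfacet
facet normal 0.965 -0.081 0.248
outer loop
vertex 4.647 0.119 -3.981
vertex 4.65 0.75 -3.787
vertex 4.074 -0.502 -1.95
endloop
endfacet
facet normal 0.965 -0.079 0.249
outer loop
vertex 4.074 -0.502 -1.95
vertex 4.65 0.75 -3.787
vertex 4.076 0.129 -1.756
endloop
endfacet
facet normal -0.261 -0.283 0.923
outer loop
vertex 4.074 -0.502 -1.95
vertex 4.076 0.129 -1.756
vertex 3.523 -0.141 -1.995
endloop
endfacet
facet normal 0.261 0.281 -0.924
outer loop
vertex 4.65 0.75 -3.787
vertex 4.097 0.481 -4.025
vertex 4.1 1.112 -3.832
endloop
endfacet
facet normal 0.487 0.787 0.378
outer loop
vertex 4.65 0.75 -3.787
vertex 4.1 1.112 -3.832
vertex 4.076 0.129 -1.756
endloop
endfacet
facet normal 0.486 0.788 0.379
outer loop
vertex 4.076 0.129 -1.756
vertex 4.1 1.112 -3.832
vertex 3.526 0.49 -1.801
endloop
endfacet
facet normal -0.261 -0.283 0.923
outer loop
vertex 4.076 0.129 -1.756
vertex 3.526 0.49 -1.801
vertex 3.523 -0.141 -1.995
endloop
endfacet
facet normal 0.260 0.281 -0.924
outer loop
vertex 4.1 1.112 -3.832
vertex 4.097 0.481 -4.025
vertex 3.546 0.842 -4.07
endloop
endfacet
facet normal -0.479 0.868 0.130
outer loop
vertex 4.1 1.112 -3.832
vertex 3.546 0.842 -4.07
vertex 3.526 0.49 -1.801
endloop
endfacet
facet normal -0.479 0.868 0.130
outer loop
vertex 3.526 0.49 -1.801
vertex 3.546 0.842 -4.07
vertex 2.973 0.221 -2.039
endloop
endfacet
facet normal -0.260 -0.283 0.923
outer loop
vertex 3.526 0.49 -1.801
vertex 2.973 0.221 -2.039
vertex 3.523 -0.141 -1.995
endloop
endfacet
facet normal 0.261 0.283 -0.923
outer loop
vertex 3.546 0.842 -4.07
vertex 4.097 0.481 -4.025
vertex 3.544 0.211 -4.264
endloop
endfacet
facet normal -0.965 0.079 -0.248
outer loop
vertex 3.546 0.842 -4.07
vertex 3.544 0.211 -4.264
vertex 2.973 0.221 -2.039
endloop
endfacet
facet normal -0.965 0.081 -0.248
outer loop
vertex 2.973 0.221 -2.039
vertex 3.544 0.211 -4.264
vertex 2.97 -0.41 -2.233
endloop
endfacet
facet normal -0.260 -0.283 0.923
outer loop
vertex 2.973 0.221 -2.039
vertex 2.97 -0.41 -2.233
vertex 3.523 -0.141 -1.995
endloop
endfacet
facet normal 0.261 0.283 -0.923
outer loop
vertex 3.544 0.211 -4.264
vertex 4.097 0.481 -4.025
vertex 4.094 -0.15 -4.219
endloop
endfacet
facet normal -0.486 -0.788 -0.378
outer loop
vertex 3.544 0.211 -4.264
vertex 4.094 -0.15 -4.219
vertex 2.97 -0.41 -2.233
endloop
endfacet
facet normal -0.487 -0.787 -0.379
outer loop
vertex 2.97 -0.41 -2.233
vertex 4.094 -0.15 -4.219
vertex 3.52 -0.772 -2.188
endloop
endfacet
facet normal -0.261 -0.281 0.924
outer loop
vertex 2.97 -0.41 -2.233
vertex 3.52 -0.772 -2.188
vertex 3.523 -0.141 -1.995
endloop
endfacet
facet normal 0.260 0.283 -0.923
outer loop
vertex 4.094 -0.15 -4.219
vertex 4.097 0.481 -4.025
vertex 4.647 0.119 -3.981
endloop
endfacet
facet normal 0.479 -0.868 -0.131
outer loop
vertex 4.094 -0.15 -4.219
vertex 4.647 0.119 -3.981
vertex 3.52 -0.772 -2.188
endloop
endfacet
facet normal 0.479 -0.868 -0.130
outer loop
vertex 3.52 -0.772 -2.188
vertex 4.647 0.119 -3.981
vertex 4.074 -0.502 -1.95
endloop
endfacet
facet normal -0.260 -0.281 0.924
outer loop
vertex 3.52 -0.772 -2.188
vertex 4.074 -0.502 -1.95
vertex 3.523 -0.141 -1.995
endloop
endfacet
facet normal 0.216 -0.661 -0.719
outer loop
vertex 1.364 -3.682 -1.908
vertex 0.587 -3.737 -2.091
vertex 1.047 -3.192 -2.454
endloop
endfacet
facet normal 0.786 0.611 0.092
outer loop
vertex 1.364 -3.682 -1.908
vertex 1.047 -3.192 -2.454
vertex 0.113 -2.283 -0.509
endloop
endfacet
facet normal 0.215 -0.661 -0.719
outer loop
vertex 1.047 -3.192 -2.454
vertex 0.587 -3.737 -2.091
vertex 0.27 -3.246 -2.637
endloop
endfacet
facet normal 0.033 0.911 -0.410
outer loop
vertex 1.047 -3.192 -2.454
vertex 0.27 -3.246 -2.637
vertex 0.113 -2.283 -0.509
endloop
endfacet
facet normal 0.216 -0.661 -0.719
outer loop
vertex 0.27 -3.246 -2.637
vertex 0.587 -3.737 -2.091
vertex -0.189 -3.791 -2.274
endloop
endfacet
facet normal -0.818 0.499 -0.286
outer loop
vertex 0.27 -3.246 -2.637
vertex -0.189 -3.791 -2.274
vertex 0.113 -2.283 -0.509
endloop
endfacet
facet normal 0.216 -0.661 -0.719
outer loop
vertex -0.189 -3.791 -2.274
vertex 0.587 -3.737 -2.091
vertex 0.128 -4.282 -1.728
endloop
endfacet
facet normal -0.916 -0.214 0.339
outer loop
vertex -0.189 -3.791 -2.274
vertex 0.128 -4.282 -1.728
vertex 0.113 -2.283 -0.509
endloop
endfacet
facet normal 0.216 -0.661 -0.719
outer loop
vertex 0.128 -4.282 -1.728
vertex 0.587 -3.737 -2.091
vertex 0.905 -4.228 -1.544
endloop
endfacet
facet normal -0.164 -0.515 0.842
outer loop
vertex 0.128 -4.282 -1.728
vertex 0.905 -4.228 -1.544
vertex 0.113 -2.283 -0.509
endloop
endfacet
facet normal 0.216 -0.661 -0.719
outer loop
vertex 0.905 -4.228 -1.544
vertex 0.587 -3.737 -2.091
vertex 1.364 -3.682 -1.908
endloop
endfacet
facet normal 0.689 -0.101 0.717
outer loop
vertex 0.905 -4.228 -1.544
vertex 1.364 -3.682 -1.908
vertex 0.113 -2.283 -0.509
endloop
endfacet

endsolid
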